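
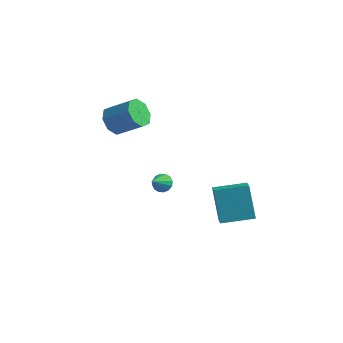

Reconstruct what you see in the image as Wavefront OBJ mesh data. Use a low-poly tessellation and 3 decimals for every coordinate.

v 2.037 0.995 -1.639
v 2.639 -0.063 -0.889
v 3.614 2.049 -1.417
v 4.216 0.991 -0.667
v 2.844 0.169 -3.453
v 3.446 -0.889 -2.703
v 4.421 1.223 -3.231
v 5.023 0.165 -2.481
v 0.474 -1.823 0.22
v 1.003 -1.671 0.459
v 0.386 -2.837 1.06
v 0.792 -1.515 0.625
v 0.496 -1.441 0.682
v 0.194 -1.47 0.615
v -0.033 -1.594 0.443
v -0.124 -1.778 0.21
v -0.054 -1.975 -0.02
v 0.157 -2.131 -0.185
v 0.453 -2.205 -0.243
v 0.755 -2.176 -0.176
v 0.982 -2.053 -0.004
v 1.073 -1.868 0.229
v -3.367 -0.061 2.74
v -2.829 0.039 1.951
v -1.375 0.261 2.972
v -1.913 0.161 3.76
v -3.096 0.68 2.193
v -1.642 0.901 3.213
v -3.522 0.887 2.755
v -2.068 1.108 3.775
v -3.857 0.538 3.308
v -2.403 0.76 4.328
v -3.905 -0.161 3.528
v -2.451 0.061 4.549
v -3.638 -0.801 3.287
v -2.184 -0.58 4.307
v -3.212 -1.008 2.725
v -1.758 -0.787 3.745
v -2.877 -0.66 2.172
v -1.423 -0.438 3.192
f 2 4 1
f 5 2 1
f 1 4 3
f 3 5 1
f 2 8 4
f 6 2 5
f 6 8 2
f 4 8 3
f 7 5 3
f 3 8 7
f 7 6 5
f 8 6 7
f 10 9 12
f 10 12 11
f 12 9 13
f 12 13 11
f 13 9 14
f 13 14 11
f 14 9 15
f 14 15 11
f 15 9 16
f 15 16 11
f 16 9 17
f 16 17 11
f 17 9 18
f 17 18 11
f 18 9 19
f 18 19 11
f 19 9 20
f 19 20 11
f 20 9 21
f 20 21 11
f 21 9 22
f 21 22 11
f 22 9 10
f 22 10 11
f 24 23 27
f 24 27 25
f 25 27 28
f 25 28 26
f 27 23 29
f 27 29 28
f 28 29 30
f 28 30 26
f 29 23 31
f 29 31 30
f 30 31 32
f 30 32 26
f 31 23 33
f 31 33 32
f 32 33 34
f 32 34 26
f 33 23 35
f 33 35 34
f 34 35 36
f 34 36 26
f 35 23 37
f 35 37 36
f 36 37 38
f 36 38 26
f 37 23 39
f 37 39 38
f 38 39 40
f 38 40 26
f 39 23 24
f 39 24 40
f 40 24 25
f 40 25 26



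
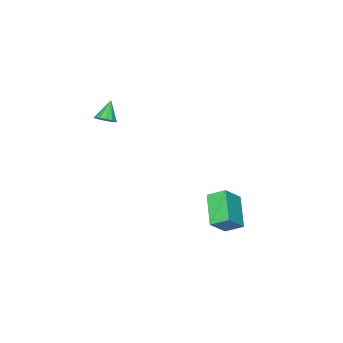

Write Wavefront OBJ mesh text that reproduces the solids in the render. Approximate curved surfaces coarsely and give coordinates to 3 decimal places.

v -0.524 2.473 -4.38
v -1.021 3.31 -3.806
v 0.664 3.764 -5.232
v 0.167 4.601 -4.658
v 0.453 2.299 -3.282
v -0.044 3.136 -2.708
v 1.641 3.59 -4.134
v 1.144 4.427 -3.56
v 3.68 -1.713 2.442
v 4.124 -1.988 2.737
v 2.88 -2.087 3.298
v 4.109 -1.673 2.86
v 3.957 -1.371 2.85
v 3.717 -1.178 2.711
v 3.466 -1.154 2.486
v 3.282 -1.308 2.248
v 3.225 -1.59 2.071
v 3.312 -1.911 2.011
v 3.516 -2.17 2.089
v 3.772 -2.283 2.279
v 3.999 -2.215 2.52
f 2 4 1
f 5 2 1
f 1 4 3
f 3 5 1
f 2 8 4
f 6 2 5
f 6 8 2
f 4 8 3
f 7 5 3
f 3 8 7
f 7 6 5
f 8 6 7
f 10 9 12
f 10 12 11
f 12 9 13
f 12 13 11
f 13 9 14
f 13 14 11
f 14 9 15
f 14 15 11
f 15 9 16
f 15 16 11
f 16 9 17
f 16 17 11
f 17 9 18
f 17 18 11
f 18 9 19
f 18 19 11
f 19 9 20
f 19 20 11
f 20 9 21
f 20 21 11
f 21 9 10
f 21 10 11



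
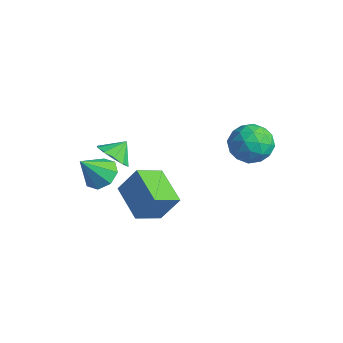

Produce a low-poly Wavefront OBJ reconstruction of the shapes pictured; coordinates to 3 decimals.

v 1.906 3.131 1.157
v 2.648 3.702 0.392
v 2.272 1.438 0.248
v 3.014 2.009 -0.517
v 3.323 1.883 0.645
v 3.098 2.93 1.207
v 1.822 2.21 -0.567
v 1.597 3.257 -0.005
v 2.597 3.133 -0.673
v 3.524 2.931 0.076
v 1.396 2.209 0.564
v 2.323 2.007 1.313
v 2.245 3.565 0.855
v 2.675 1.575 -0.215
v 2.857 1.501 0.468
v 3.293 1.837 0.019
v 2.509 3.111 1.334
v 2.945 3.447 0.884
v 3.342 2.378 1.032
v 1.975 1.693 -0.244
v 2.411 2.029 -0.694
v 1.627 3.303 0.621
v 2.063 3.639 0.172
v 1.578 2.762 -0.392
v 2.651 3.566 -0.221
v 2.866 2.571 -0.756
v 2.166 2.69 -0.785
v 2.033 3.305 -0.455
v 3.196 3.448 0.219
v 3.411 2.452 -0.316
v 3.593 2.379 0.367
v 3.46 2.994 0.698
v 3.166 3.113 -0.408
v 1.509 2.688 0.956
v 1.724 1.692 0.421
v 1.46 2.146 -0.058
v 1.327 2.761 0.273
v 2.054 2.569 1.396
v 2.269 1.574 0.861
v 2.887 1.835 1.095
v 2.754 2.45 1.425
v 1.754 2.027 1.048
v -1.854 -3.172 -2.16
v -1.108 -2.684 -1.753
v -1.906 -4.308 -0.7
v -1.776 -2.403 -1.558
v -2.489 -2.572 -1.716
v -2.83 -3.094 -2.134
v -2.6 -3.661 -2.567
v -1.932 -3.942 -2.761
v -1.219 -3.772 -2.604
v -0.877 -3.251 -2.186
v 0.098 -3.727 0.745
v 0.928 -3.401 0.389
v 0.082 -2.913 1.455
v 0.485 -3.146 0.087
v -0.105 -3.113 0.036
v -0.618 -3.315 0.256
v -0.857 -3.674 0.663
v -0.732 -4.054 1.101
v -0.289 -4.308 1.404
v 0.301 -4.341 1.455
v 0.814 -4.139 1.235
v 1.053 -3.78 0.828
v 0.898 -1.572 -4.382
v 0.896 -3.041 -3.652
v -1.117 -1.236 -3.712
v -1.119 -2.705 -2.981
v 1.499 -0.855 -2.939
v 1.497 -2.324 -2.208
v -0.516 -0.519 -2.268
v -0.518 -1.988 -1.538
f 1 38 17
f 38 12 41
f 17 41 6
f 38 41 17
f 1 17 13
f 17 6 18
f 13 18 2
f 17 18 13
f 1 13 22
f 13 2 23
f 22 23 8
f 13 23 22
f 1 22 34
f 22 8 37
f 34 37 11
f 22 37 34
f 1 34 38
f 34 11 42
f 38 42 12
f 34 42 38
f 2 18 29
f 18 6 32
f 29 32 10
f 18 32 29
f 6 41 19
f 41 12 40
f 19 40 5
f 41 40 19
f 12 42 39
f 42 11 35
f 39 35 3
f 42 35 39
f 11 37 36
f 37 8 24
f 36 24 7
f 37 24 36
f 8 23 28
f 23 2 25
f 28 25 9
f 23 25 28
f 4 30 16
f 30 10 31
f 16 31 5
f 30 31 16
f 4 16 14
f 16 5 15
f 14 15 3
f 16 15 14
f 4 14 21
f 14 3 20
f 21 20 7
f 14 20 21
f 4 21 26
f 21 7 27
f 26 27 9
f 21 27 26
f 4 26 30
f 26 9 33
f 30 33 10
f 26 33 30
f 5 31 19
f 31 10 32
f 19 32 6
f 31 32 19
f 3 15 39
f 15 5 40
f 39 40 12
f 15 40 39
f 7 20 36
f 20 3 35
f 36 35 11
f 20 35 36
f 9 27 28
f 27 7 24
f 28 24 8
f 27 24 28
f 10 33 29
f 33 9 25
f 29 25 2
f 33 25 29
f 44 43 46
f 44 46 45
f 46 43 47
f 46 47 45
f 47 43 48
f 47 48 45
f 48 43 49
f 48 49 45
f 49 43 50
f 49 50 45
f 50 43 51
f 50 51 45
f 51 43 52
f 51 52 45
f 52 43 44
f 52 44 45
f 54 53 56
f 54 56 55
f 56 53 57
f 56 57 55
f 57 53 58
f 57 58 55
f 58 53 59
f 58 59 55
f 59 53 60
f 59 60 55
f 60 53 61
f 60 61 55
f 61 53 62
f 61 62 55
f 62 53 63
f 62 63 55
f 63 53 64
f 63 64 55
f 64 53 54
f 64 54 55
f 66 68 65
f 69 66 65
f 65 68 67
f 67 69 65
f 66 72 68
f 70 66 69
f 70 72 66
f 68 72 67
f 71 69 67
f 67 72 71
f 71 70 69
f 72 70 71



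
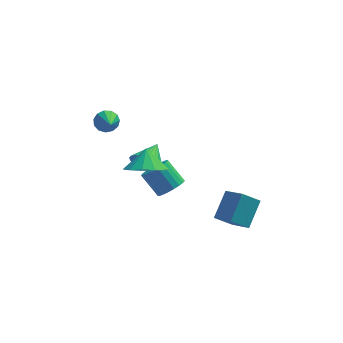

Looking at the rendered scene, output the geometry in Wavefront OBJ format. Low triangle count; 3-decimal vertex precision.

v -0.889 -3.861 0.39
v 0.025 -4.337 0.746
v -0.871 -3.139 1.31
v 0.201 -3.876 0.381
v 0.031 -3.41 0.018
v -0.431 -3.088 -0.226
v -1.038 -3.011 -0.275
v -1.598 -3.204 -0.113
v -1.933 -3.606 0.209
v -1.936 -4.089 0.589
v -1.607 -4.5 0.905
v -1.05 -4.708 1.058
v -0.441 -4.647 0.999
v 3.117 -3.864 -3.567
v 3.691 -2.703 -2.545
v 2.345 -2.909 -4.219
v 2.919 -1.748 -3.197
v 4.001 -3.652 -4.303
v 4.575 -2.491 -3.281
v 3.229 -2.697 -4.955
v 3.803 -1.536 -3.933
v -0.974 1.131 -3.65
v -0.584 0.649 -2.97
v -0.426 2.309 -3.13
v -0.326 0.64 -3.22
v -0.167 0.705 -3.535
v -0.13 0.835 -3.867
v -0.222 1.01 -4.167
v -0.429 1.203 -4.388
v -0.718 1.385 -4.496
v -1.046 1.529 -4.476
v -1.364 1.612 -4.33
v -1.622 1.622 -4.081
v -1.781 1.557 -3.766
v -1.817 1.427 -3.433
v -1.725 1.252 -3.134
v -1.519 1.058 -2.913
v -1.229 0.876 -2.804
v -0.901 0.732 -2.824
v -2.902 1.325 -0.486
v -2.672 1.68 0.021
v -2.658 0.155 0.226
v -3.037 1.64 0.078
v -3.359 1.499 -0.043
v -3.536 1.303 -0.305
v -3.512 1.114 -0.624
v -3.293 0.991 -0.899
v -2.951 0.975 -1.043
v -2.593 1.07 -1.01
v -2.333 1.245 -0.811
v -2.253 1.446 -0.508
v -2.38 1.608 -0.198
v 0.296 -3.207 -1.63
v 0.9 -2.78 -1.418
v 0.109 -2.145 -0.439
v -0.496 -2.573 -0.65
v 0.766 -2.598 -1.645
v -0.026 -1.963 -0.666
v 0.55 -2.521 -1.869
v -0.241 -1.886 -0.89
v 0.291 -2.563 -2.051
v -0.501 -1.929 -1.072
v 0.032 -2.717 -2.161
v -0.76 -2.082 -1.182
v -0.181 -2.955 -2.179
v -0.973 -2.32 -1.2
v -0.312 -3.237 -2.102
v -1.103 -2.602 -1.123
v -0.337 -3.514 -1.943
v -1.129 -2.879 -0.964
v -0.253 -3.738 -1.73
v -1.045 -3.103 -0.751
v -0.074 -3.87 -1.499
v -0.866 -3.235 -0.52
v 0.169 -3.887 -1.292
v -0.623 -3.253 -0.313
v 0.433 -3.787 -1.142
v -0.358 -3.153 -0.163
v 0.675 -3.587 -1.077
v -0.117 -2.952 -0.098
v 0.85 -3.321 -1.107
v 0.059 -2.686 -0.128
v 0.93 -3.035 -1.228
v 0.138 -2.401 -0.249
f 2 1 4
f 2 4 3
f 4 1 5
f 4 5 3
f 5 1 6
f 5 6 3
f 6 1 7
f 6 7 3
f 7 1 8
f 7 8 3
f 8 1 9
f 8 9 3
f 9 1 10
f 9 10 3
f 10 1 11
f 10 11 3
f 11 1 12
f 11 12 3
f 12 1 13
f 12 13 3
f 13 1 2
f 13 2 3
f 15 17 14
f 18 15 14
f 14 17 16
f 16 18 14
f 15 21 17
f 19 15 18
f 19 21 15
f 17 21 16
f 20 18 16
f 16 21 20
f 20 19 18
f 21 19 20
f 23 22 25
f 23 25 24
f 25 22 26
f 25 26 24
f 26 22 27
f 26 27 24
f 27 22 28
f 27 28 24
f 28 22 29
f 28 29 24
f 29 22 30
f 29 30 24
f 30 22 31
f 30 31 24
f 31 22 32
f 31 32 24
f 32 22 33
f 32 33 24
f 33 22 34
f 33 34 24
f 34 22 35
f 34 35 24
f 35 22 36
f 35 36 24
f 36 22 37
f 36 37 24
f 37 22 38
f 37 38 24
f 38 22 39
f 38 39 24
f 39 22 23
f 39 23 24
f 41 40 43
f 41 43 42
f 43 40 44
f 43 44 42
f 44 40 45
f 44 45 42
f 45 40 46
f 45 46 42
f 46 40 47
f 46 47 42
f 47 40 48
f 47 48 42
f 48 40 49
f 48 49 42
f 49 40 50
f 49 50 42
f 50 40 51
f 50 51 42
f 51 40 52
f 51 52 42
f 52 40 41
f 52 41 42
f 54 53 57
f 54 57 55
f 55 57 58
f 55 58 56
f 57 53 59
f 57 59 58
f 58 59 60
f 58 60 56
f 59 53 61
f 59 61 60
f 60 61 62
f 60 62 56
f 61 53 63
f 61 63 62
f 62 63 64
f 62 64 56
f 63 53 65
f 63 65 64
f 64 65 66
f 64 66 56
f 65 53 67
f 65 67 66
f 66 67 68
f 66 68 56
f 67 53 69
f 67 69 68
f 68 69 70
f 68 70 56
f 69 53 71
f 69 71 70
f 70 71 72
f 70 72 56
f 71 53 73
f 71 73 72
f 72 73 74
f 72 74 56
f 73 53 75
f 73 75 74
f 74 75 76
f 74 76 56
f 75 53 77
f 75 77 76
f 76 77 78
f 76 78 56
f 77 53 79
f 77 79 78
f 78 79 80
f 78 80 56
f 79 53 81
f 79 81 80
f 80 81 82
f 80 82 56
f 81 53 83
f 81 83 82
f 82 83 84
f 82 84 56
f 83 53 54
f 83 54 84
f 84 54 55
f 84 55 56



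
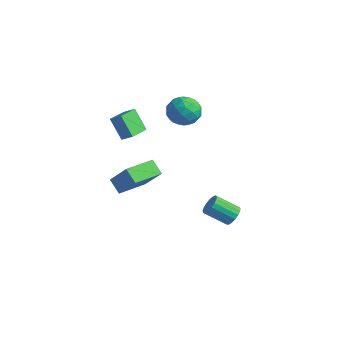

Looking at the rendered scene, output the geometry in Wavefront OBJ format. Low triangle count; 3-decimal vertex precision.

v -2.244 3.035 3.532
v -1.384 3.083 2.91
v -2.036 1.337 3.69
v -1.176 1.385 3.068
v -1.152 1.81 4.041
v -1.28 2.86 3.943
v -2.14 1.56 2.657
v -2.268 2.61 2.559
v -1.32 2.171 2.369
v -0.71 2.326 3.224
v -2.71 2.094 3.376
v -2.1 2.249 4.231
v -1.832 3.208 3.207
v -1.588 1.212 3.393
v -1.573 1.462 3.965
v -1.068 1.49 3.599
v -1.771 3.077 3.814
v -1.266 3.105 3.448
v -1.129 2.357 4.113
v -2.154 1.315 3.152
v -1.649 1.343 2.786
v -2.352 2.93 3.001
v -1.847 2.958 2.635
v -2.291 2.063 2.487
v -1.289 2.7 2.523
v -1.167 1.702 2.617
v -1.733 1.805 2.375
v -1.809 2.422 2.317
v -0.931 2.791 3.026
v -0.808 1.793 3.119
v -0.794 2.043 3.691
v -0.869 2.66 3.633
v -0.893 2.255 2.708
v -2.612 2.627 3.481
v -2.489 1.629 3.574
v -2.551 1.76 2.967
v -2.626 2.377 2.909
v -2.253 2.718 3.983
v -2.131 1.72 4.077
v -1.611 1.998 4.283
v -1.687 2.615 4.225
v -2.527 2.165 3.892
v -2.877 -1.555 -2.387
v -3.695 -1.503 -1.698
v -2.863 0.351 -2.514
v -3.68 0.403 -1.825
v -1.58 -1.463 -0.855
v -2.397 -1.411 -0.166
v -1.565 0.443 -0.982
v -2.383 0.495 -0.293
v 1.294 3.223 -4.367
v 1.81 3.088 -3.929
v 0.823 2.201 -3.036
v 0.306 2.337 -3.473
v 1.674 3.363 -3.808
v 0.686 2.476 -2.915
v 1.45 3.606 -3.814
v 0.462 2.719 -2.921
v 1.191 3.761 -3.947
v 0.203 2.874 -3.054
v 0.955 3.793 -4.176
v -0.033 2.906 -3.283
v 0.797 3.695 -4.449
v -0.191 2.808 -3.555
v 0.753 3.488 -4.702
v -0.235 2.601 -3.809
v 0.832 3.221 -4.879
v -0.156 2.334 -3.986
v 1.018 2.954 -4.939
v 0.03 2.068 -4.046
v 1.267 2.749 -4.867
v 0.279 1.863 -3.974
v 1.522 2.653 -4.681
v 0.534 1.766 -3.788
v 1.725 2.687 -4.423
v 0.737 1.8 -3.529
v 1.829 2.844 -4.151
v 0.841 1.957 -3.258
v -3.087 -1.925 3.799
v -2.458 -1.683 4.247
v -3.454 -0.619 3.609
v -2.824 -0.377 4.057
v -2.216 -1.863 2.543
v -1.586 -1.621 2.991
v -2.582 -0.557 2.353
v -1.953 -0.315 2.801
f 1 38 17
f 38 12 41
f 17 41 6
f 38 41 17
f 1 17 13
f 17 6 18
f 13 18 2
f 17 18 13
f 1 13 22
f 13 2 23
f 22 23 8
f 13 23 22
f 1 22 34
f 22 8 37
f 34 37 11
f 22 37 34
f 1 34 38
f 34 11 42
f 38 42 12
f 34 42 38
f 2 18 29
f 18 6 32
f 29 32 10
f 18 32 29
f 6 41 19
f 41 12 40
f 19 40 5
f 41 40 19
f 12 42 39
f 42 11 35
f 39 35 3
f 42 35 39
f 11 37 36
f 37 8 24
f 36 24 7
f 37 24 36
f 8 23 28
f 23 2 25
f 28 25 9
f 23 25 28
f 4 30 16
f 30 10 31
f 16 31 5
f 30 31 16
f 4 16 14
f 16 5 15
f 14 15 3
f 16 15 14
f 4 14 21
f 14 3 20
f 21 20 7
f 14 20 21
f 4 21 26
f 21 7 27
f 26 27 9
f 21 27 26
f 4 26 30
f 26 9 33
f 30 33 10
f 26 33 30
f 5 31 19
f 31 10 32
f 19 32 6
f 31 32 19
f 3 15 39
f 15 5 40
f 39 40 12
f 15 40 39
f 7 20 36
f 20 3 35
f 36 35 11
f 20 35 36
f 9 27 28
f 27 7 24
f 28 24 8
f 27 24 28
f 10 33 29
f 33 9 25
f 29 25 2
f 33 25 29
f 44 46 43
f 47 44 43
f 43 46 45
f 45 47 43
f 44 50 46
f 48 44 47
f 48 50 44
f 46 50 45
f 49 47 45
f 45 50 49
f 49 48 47
f 50 48 49
f 52 51 55
f 52 55 53
f 53 55 56
f 53 56 54
f 55 51 57
f 55 57 56
f 56 57 58
f 56 58 54
f 57 51 59
f 57 59 58
f 58 59 60
f 58 60 54
f 59 51 61
f 59 61 60
f 60 61 62
f 60 62 54
f 61 51 63
f 61 63 62
f 62 63 64
f 62 64 54
f 63 51 65
f 63 65 64
f 64 65 66
f 64 66 54
f 65 51 67
f 65 67 66
f 66 67 68
f 66 68 54
f 67 51 69
f 67 69 68
f 68 69 70
f 68 70 54
f 69 51 71
f 69 71 70
f 70 71 72
f 70 72 54
f 71 51 73
f 71 73 72
f 72 73 74
f 72 74 54
f 73 51 75
f 73 75 74
f 74 75 76
f 74 76 54
f 75 51 77
f 75 77 76
f 76 77 78
f 76 78 54
f 77 51 52
f 77 52 78
f 78 52 53
f 78 53 54
f 80 82 79
f 83 80 79
f 79 82 81
f 81 83 79
f 80 86 82
f 84 80 83
f 84 86 80
f 82 86 81
f 85 83 81
f 81 86 85
f 85 84 83
f 86 84 85



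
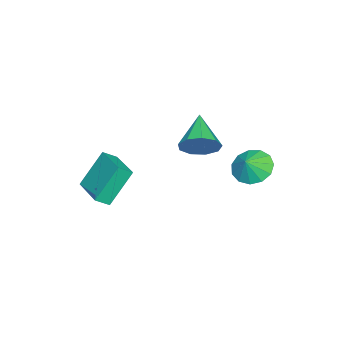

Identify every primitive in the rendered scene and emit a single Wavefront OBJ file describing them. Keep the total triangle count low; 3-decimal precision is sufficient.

v 1.896 -3.407 -0.928
v 0.932 -2.669 0.882
v 3.456 -1.885 -0.718
v 2.492 -1.146 1.092
v 2.348 -3.934 -0.472
v 1.384 -3.195 1.338
v 3.908 -2.411 -0.262
v 2.944 -1.673 1.548
v -1.985 0.313 0.679
v -1.328 -0.084 1.423
v -3.695 -0.413 1.801
v -1.51 0.605 1.592
v -1.914 1.157 1.332
v -2.352 1.314 0.767
v -2.618 1.003 0.161
v -2.588 0.369 -0.203
v -2.276 -0.292 -0.155
v -1.828 -0.669 0.284
v -1.453 -0.587 0.907
v -2.374 2.837 -0.352
v -1.74 3.571 -0.826
v -1.686 2.723 0.392
v -2.101 3.878 -0.445
v -2.549 3.854 -0.033
v -2.941 3.508 0.277
v -3.154 2.948 0.387
v -3.119 2.354 0.263
v -2.847 1.912 -0.056
v -2.426 1.765 -0.469
v -1.988 1.958 -0.845
v -1.673 2.43 -1.065
v -1.58 3.031 -1.058
f 2 4 1
f 5 2 1
f 1 4 3
f 3 5 1
f 2 8 4
f 6 2 5
f 6 8 2
f 4 8 3
f 7 5 3
f 3 8 7
f 7 6 5
f 8 6 7
f 10 9 12
f 10 12 11
f 12 9 13
f 12 13 11
f 13 9 14
f 13 14 11
f 14 9 15
f 14 15 11
f 15 9 16
f 15 16 11
f 16 9 17
f 16 17 11
f 17 9 18
f 17 18 11
f 18 9 19
f 18 19 11
f 19 9 10
f 19 10 11
f 21 20 23
f 21 23 22
f 23 20 24
f 23 24 22
f 24 20 25
f 24 25 22
f 25 20 26
f 25 26 22
f 26 20 27
f 26 27 22
f 27 20 28
f 27 28 22
f 28 20 29
f 28 29 22
f 29 20 30
f 29 30 22
f 30 20 31
f 30 31 22
f 31 20 32
f 31 32 22
f 32 20 21
f 32 21 22



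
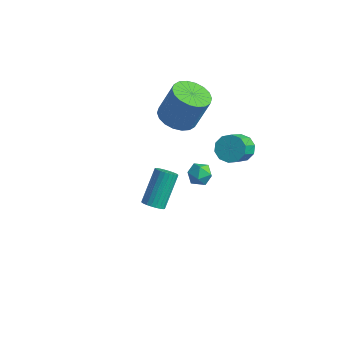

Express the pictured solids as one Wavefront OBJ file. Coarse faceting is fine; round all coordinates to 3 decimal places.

v 1.198 -3.636 1.82
v 1.605 -3.307 1.594
v 1.368 -2.036 3.013
v 0.962 -2.364 3.24
v 1.424 -3.227 1.492
v 1.187 -1.956 2.912
v 1.208 -3.21 1.441
v 0.971 -1.939 2.86
v 0.991 -3.258 1.447
v 0.754 -1.987 2.867
v 0.805 -3.363 1.511
v 0.568 -2.092 2.93
v 0.68 -3.51 1.621
v 0.443 -2.238 3.04
v 0.633 -3.675 1.762
v 0.396 -2.404 3.181
v 0.672 -3.835 1.911
v 0.435 -2.564 3.331
v 0.792 -3.964 2.047
v 0.555 -2.693 3.466
v 0.973 -4.044 2.148
v 0.736 -2.773 3.568
v 1.189 -4.061 2.2
v 0.952 -2.79 3.619
v 1.406 -4.013 2.193
v 1.169 -2.742 3.613
v 1.592 -3.908 2.13
v 1.355 -2.637 3.549
v 1.717 -3.762 2.02
v 1.48 -2.49 3.439
v 1.764 -3.596 1.879
v 1.527 -2.325 3.298
v 1.725 -3.436 1.729
v 1.488 -2.165 3.149
v -0.124 2.451 -1.76
v 0.116 2.083 -1.195
v -1.116 1.857 -1.725
v -0.876 1.489 -1.16
v -1.032 2.184 -1.095
v -0.419 2.551 -1.116
v -0.581 1.389 -1.804
v 0.032 1.756 -1.825
v -0.167 1.427 -1.222
v -0.445 1.918 -0.784
v -0.555 2.022 -2.136
v -0.833 2.513 -1.698
v 1.552 2.422 1.651
v 2.154 2.83 1.932
v 2.45 1.667 2.99
v 1.848 1.258 2.709
v 1.761 2.956 2.18
v 2.057 1.793 3.238
v 1.287 2.877 2.226
v 1.583 1.714 3.284
v 0.915 2.625 2.052
v 1.211 1.462 3.111
v 0.786 2.295 1.726
v 1.082 1.132 2.784
v 0.95 2.013 1.37
v 1.246 0.85 2.428
v 1.343 1.887 1.122
v 1.639 0.724 2.18
v 1.817 1.966 1.076
v 2.113 0.803 2.134
v 2.189 2.218 1.249
v 2.485 1.055 2.308
v 2.318 2.548 1.576
v 2.614 1.385 2.634
v -2.314 2.426 1.683
v -1.327 2.197 1.451
v -0.778 2.705 3.285
v -1.766 2.934 3.517
v -1.358 2.644 1.337
v -0.81 3.152 3.17
v -1.579 3.048 1.291
v -1.031 3.556 3.124
v -1.946 3.329 1.323
v -1.397 3.837 3.156
v -2.385 3.431 1.426
v -1.837 3.939 3.259
v -2.811 3.334 1.58
v -2.262 3.842 3.414
v -3.138 3.057 1.755
v -2.589 3.565 3.588
v -3.302 2.655 1.915
v -2.753 3.163 3.749
v -3.27 2.208 2.03
v -2.722 2.716 3.863
v -3.049 1.804 2.076
v -2.501 2.312 3.909
v -2.683 1.523 2.044
v -2.134 2.031 3.877
v -2.243 1.421 1.941
v -1.695 1.929 3.774
v -1.818 1.518 1.786
v -1.269 2.026 3.62
v -1.491 1.795 1.612
v -0.942 2.303 3.445
f 2 1 5
f 2 5 3
f 3 5 6
f 3 6 4
f 5 1 7
f 5 7 6
f 6 7 8
f 6 8 4
f 7 1 9
f 7 9 8
f 8 9 10
f 8 10 4
f 9 1 11
f 9 11 10
f 10 11 12
f 10 12 4
f 11 1 13
f 11 13 12
f 12 13 14
f 12 14 4
f 13 1 15
f 13 15 14
f 14 15 16
f 14 16 4
f 15 1 17
f 15 17 16
f 16 17 18
f 16 18 4
f 17 1 19
f 17 19 18
f 18 19 20
f 18 20 4
f 19 1 21
f 19 21 20
f 20 21 22
f 20 22 4
f 21 1 23
f 21 23 22
f 22 23 24
f 22 24 4
f 23 1 25
f 23 25 24
f 24 25 26
f 24 26 4
f 25 1 27
f 25 27 26
f 26 27 28
f 26 28 4
f 27 1 29
f 27 29 28
f 28 29 30
f 28 30 4
f 29 1 31
f 29 31 30
f 30 31 32
f 30 32 4
f 31 1 33
f 31 33 32
f 32 33 34
f 32 34 4
f 33 1 2
f 33 2 34
f 34 2 3
f 34 3 4
f 35 46 40
f 35 40 36
f 35 36 42
f 35 42 45
f 35 45 46
f 36 40 44
f 40 46 39
f 46 45 37
f 45 42 41
f 42 36 43
f 38 44 39
f 38 39 37
f 38 37 41
f 38 41 43
f 38 43 44
f 39 44 40
f 37 39 46
f 41 37 45
f 43 41 42
f 44 43 36
f 48 47 51
f 48 51 49
f 49 51 52
f 49 52 50
f 51 47 53
f 51 53 52
f 52 53 54
f 52 54 50
f 53 47 55
f 53 55 54
f 54 55 56
f 54 56 50
f 55 47 57
f 55 57 56
f 56 57 58
f 56 58 50
f 57 47 59
f 57 59 58
f 58 59 60
f 58 60 50
f 59 47 61
f 59 61 60
f 60 61 62
f 60 62 50
f 61 47 63
f 61 63 62
f 62 63 64
f 62 64 50
f 63 47 65
f 63 65 64
f 64 65 66
f 64 66 50
f 65 47 67
f 65 67 66
f 66 67 68
f 66 68 50
f 67 47 48
f 67 48 68
f 68 48 49
f 68 49 50
f 70 69 73
f 70 73 71
f 71 73 74
f 71 74 72
f 73 69 75
f 73 75 74
f 74 75 76
f 74 76 72
f 75 69 77
f 75 77 76
f 76 77 78
f 76 78 72
f 77 69 79
f 77 79 78
f 78 79 80
f 78 80 72
f 79 69 81
f 79 81 80
f 80 81 82
f 80 82 72
f 81 69 83
f 81 83 82
f 82 83 84
f 82 84 72
f 83 69 85
f 83 85 84
f 84 85 86
f 84 86 72
f 85 69 87
f 85 87 86
f 86 87 88
f 86 88 72
f 87 69 89
f 87 89 88
f 88 89 90
f 88 90 72
f 89 69 91
f 89 91 90
f 90 91 92
f 90 92 72
f 91 69 93
f 91 93 92
f 92 93 94
f 92 94 72
f 93 69 95
f 93 95 94
f 94 95 96
f 94 96 72
f 95 69 97
f 95 97 96
f 96 97 98
f 96 98 72
f 97 69 70
f 97 70 98
f 98 70 71
f 98 71 72



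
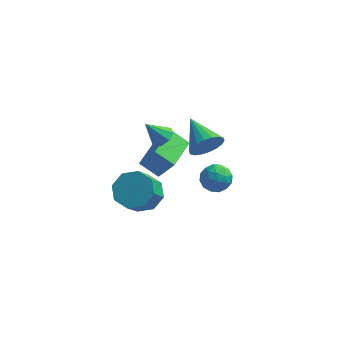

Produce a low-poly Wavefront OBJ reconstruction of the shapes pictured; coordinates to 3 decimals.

v -4.084 1.379 -1.715
v -3.226 1.264 -0.442
v -3.802 3.44 -1.719
v -2.944 3.325 -0.445
v -3.036 1.235 -2.435
v -2.178 1.12 -1.161
v -2.754 3.296 -2.438
v -1.896 3.181 -1.165
v 0.108 1.643 -1.109
v 0.723 1.507 -1.728
v -0.803 0.813 -1.832
v -0.188 0.677 -2.451
v -0.086 0.332 -1.644
v 0.477 0.846 -1.197
v -0.557 1.474 -2.363
v 0.006 1.988 -1.916
v 0.313 1.403 -2.503
v 0.603 0.697 -2.058
v -0.683 1.623 -1.502
v -0.393 0.917 -1.057
v 0.495 1.648 -1.355
v -0.575 0.672 -2.205
v -0.516 0.47 -1.731
v -0.154 0.389 -2.094
v 0.35 1.259 -1.043
v 0.712 1.179 -1.407
v 0.236 0.489 -1.357
v -0.792 1.141 -2.153
v -0.43 1.061 -2.517
v 0.074 1.931 -1.466
v 0.436 1.85 -1.829
v -0.316 1.831 -2.203
v 0.616 1.507 -2.174
v 0.08 1.018 -2.599
v -0.136 1.487 -2.548
v 0.195 1.789 -2.285
v 0.787 1.092 -1.913
v 0.251 0.604 -2.338
v 0.311 0.401 -1.863
v 0.642 0.703 -1.601
v 0.545 1.03 -2.368
v -0.331 1.716 -1.222
v -0.867 1.228 -1.647
v -0.722 1.617 -1.959
v -0.391 1.919 -1.697
v -0.16 1.302 -0.961
v -0.696 0.813 -1.386
v -0.275 0.531 -1.275
v 0.056 0.833 -1.012
v -0.625 1.29 -1.192
v -0.6 1.472 0.431
v -0.015 1.601 1.193
v -1.8 2.908 1.109
v 0.147 1.874 0.9
v 0.16 2.068 0.515
v 0.023 2.143 0.112
v -0.237 2.086 -0.227
v -0.57 1.907 -0.436
v -0.909 1.642 -0.473
v -1.186 1.343 -0.331
v -1.348 1.07 -0.039
v -1.361 0.876 0.347
v -1.224 0.801 0.749
v -0.963 0.858 1.088
v -0.631 1.037 1.297
v -0.292 1.302 1.335
v -2.382 -0.471 2.503
v -2.074 0.034 2.839
v -3.178 -0.689 3.557
v -2.484 0.199 2.564
v -2.834 -0.029 2.253
v -2.918 -0.515 2.088
v -2.689 -0.975 2.166
v -2.279 -1.14 2.441
v -1.929 -0.913 2.753
v -1.845 -0.426 2.917
v -2.75 -2.814 0.179
v -2.041 -3.468 -0.284
v -2.221 -4.6 1.037
v -2.93 -3.946 1.501
v -1.687 -2.931 0.223
v -1.867 -4.064 1.545
v -1.956 -2.326 0.705
v -2.136 -3.458 2.027
v -2.69 -2.007 0.879
v -2.87 -3.139 2.201
v -3.459 -2.16 0.643
v -3.639 -3.292 1.964
v -3.813 -2.696 0.135
v -3.993 -3.829 1.457
v -3.544 -3.302 -0.347
v -3.724 -4.434 0.975
v -2.81 -3.621 -0.521
v -2.99 -4.753 0.801
f 2 4 1
f 5 2 1
f 1 4 3
f 3 5 1
f 2 8 4
f 6 2 5
f 6 8 2
f 4 8 3
f 7 5 3
f 3 8 7
f 7 6 5
f 8 6 7
f 9 46 25
f 46 20 49
f 25 49 14
f 46 49 25
f 9 25 21
f 25 14 26
f 21 26 10
f 25 26 21
f 9 21 30
f 21 10 31
f 30 31 16
f 21 31 30
f 9 30 42
f 30 16 45
f 42 45 19
f 30 45 42
f 9 42 46
f 42 19 50
f 46 50 20
f 42 50 46
f 10 26 37
f 26 14 40
f 37 40 18
f 26 40 37
f 14 49 27
f 49 20 48
f 27 48 13
f 49 48 27
f 20 50 47
f 50 19 43
f 47 43 11
f 50 43 47
f 19 45 44
f 45 16 32
f 44 32 15
f 45 32 44
f 16 31 36
f 31 10 33
f 36 33 17
f 31 33 36
f 12 38 24
f 38 18 39
f 24 39 13
f 38 39 24
f 12 24 22
f 24 13 23
f 22 23 11
f 24 23 22
f 12 22 29
f 22 11 28
f 29 28 15
f 22 28 29
f 12 29 34
f 29 15 35
f 34 35 17
f 29 35 34
f 12 34 38
f 34 17 41
f 38 41 18
f 34 41 38
f 13 39 27
f 39 18 40
f 27 40 14
f 39 40 27
f 11 23 47
f 23 13 48
f 47 48 20
f 23 48 47
f 15 28 44
f 28 11 43
f 44 43 19
f 28 43 44
f 17 35 36
f 35 15 32
f 36 32 16
f 35 32 36
f 18 41 37
f 41 17 33
f 37 33 10
f 41 33 37
f 52 51 54
f 52 54 53
f 54 51 55
f 54 55 53
f 55 51 56
f 55 56 53
f 56 51 57
f 56 57 53
f 57 51 58
f 57 58 53
f 58 51 59
f 58 59 53
f 59 51 60
f 59 60 53
f 60 51 61
f 60 61 53
f 61 51 62
f 61 62 53
f 62 51 63
f 62 63 53
f 63 51 64
f 63 64 53
f 64 51 65
f 64 65 53
f 65 51 66
f 65 66 53
f 66 51 52
f 66 52 53
f 68 67 70
f 68 70 69
f 70 67 71
f 70 71 69
f 71 67 72
f 71 72 69
f 72 67 73
f 72 73 69
f 73 67 74
f 73 74 69
f 74 67 75
f 74 75 69
f 75 67 76
f 75 76 69
f 76 67 68
f 76 68 69
f 78 77 81
f 78 81 79
f 79 81 82
f 79 82 80
f 81 77 83
f 81 83 82
f 82 83 84
f 82 84 80
f 83 77 85
f 83 85 84
f 84 85 86
f 84 86 80
f 85 77 87
f 85 87 86
f 86 87 88
f 86 88 80
f 87 77 89
f 87 89 88
f 88 89 90
f 88 90 80
f 89 77 91
f 89 91 90
f 90 91 92
f 90 92 80
f 91 77 93
f 91 93 92
f 92 93 94
f 92 94 80
f 93 77 78
f 93 78 94
f 94 78 79
f 94 79 80



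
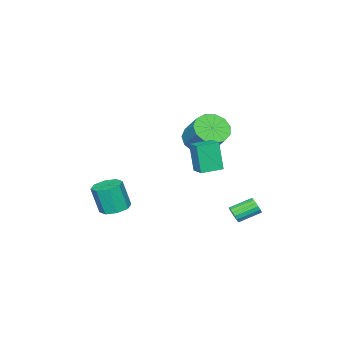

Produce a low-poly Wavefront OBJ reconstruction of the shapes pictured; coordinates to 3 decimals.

v 2.911 3.577 2.478
v 2.751 3.166 4.119
v 3.336 4.369 2.718
v 3.177 3.957 4.359
v 3.963 3.023 2.441
v 3.804 2.611 4.082
v 4.389 3.814 2.681
v 4.229 3.403 4.322
v 0.401 2.814 -2.297
v 0.73 2.998 -1.924
v -0.273 3.709 -1.39
v -0.601 3.526 -1.763
v 0.75 3.167 -2.111
v -0.252 3.879 -1.578
v 0.691 3.256 -2.341
v -0.312 3.967 -1.808
v 0.565 3.243 -2.561
v -0.437 3.955 -2.028
v 0.402 3.132 -2.72
v -0.601 3.844 -2.187
v 0.238 2.949 -2.783
v -0.764 3.66 -2.249
v 0.112 2.734 -2.734
v -0.89 3.446 -2.2
v 0.052 2.538 -2.584
v -0.95 3.25 -2.051
v 0.072 2.405 -2.369
v -0.93 3.117 -1.836
v 0.168 2.366 -2.137
v -0.835 3.077 -1.604
v 0.317 2.429 -1.942
v -0.686 3.141 -1.409
v 0.485 2.581 -1.828
v -0.517 3.293 -1.295
v 0.634 2.786 -1.821
v -0.368 3.498 -1.288
v 3.014 -2.903 -2.657
v 3.587 -2.27 -2.549
v 3.758 -2.705 -0.915
v 3.186 -3.337 -1.023
v 2.97 -2.074 -2.432
v 3.141 -2.509 -0.798
v 2.378 -2.363 -2.447
v 2.55 -2.798 -0.812
v 2.16 -2.968 -2.585
v 2.331 -3.403 -0.95
v 2.442 -3.535 -2.765
v 2.613 -3.97 -1.131
v 3.059 -3.731 -2.882
v 3.23 -4.166 -1.248
v 3.65 -3.442 -2.868
v 3.822 -3.877 -1.233
v 3.869 -2.837 -2.73
v 4.04 -3.272 -1.095
v 0.453 0.668 2.569
v 1.415 0.392 2.436
v 1.929 1.555 3.738
v 0.967 1.832 3.871
v 1.323 0.828 2.083
v 1.838 1.991 3.384
v 0.955 1.213 1.883
v 1.47 2.377 3.185
v 0.428 1.426 1.902
v 0.942 2.589 3.203
v -0.092 1.398 2.132
v 0.422 2.561 3.434
v -0.439 1.138 2.501
v 0.076 2.302 3.803
v -0.502 0.729 2.892
v 0.012 1.893 4.194
v -0.263 0.301 3.18
v 0.252 1.465 4.482
v 0.204 -0.011 3.274
v 0.719 1.153 4.576
v 0.75 -0.107 3.145
v 1.264 1.057 4.446
v 1.201 0.043 2.832
v 1.716 1.207 4.134
f 2 4 1
f 5 2 1
f 1 4 3
f 3 5 1
f 2 8 4
f 6 2 5
f 6 8 2
f 4 8 3
f 7 5 3
f 3 8 7
f 7 6 5
f 8 6 7
f 10 9 13
f 10 13 11
f 11 13 14
f 11 14 12
f 13 9 15
f 13 15 14
f 14 15 16
f 14 16 12
f 15 9 17
f 15 17 16
f 16 17 18
f 16 18 12
f 17 9 19
f 17 19 18
f 18 19 20
f 18 20 12
f 19 9 21
f 19 21 20
f 20 21 22
f 20 22 12
f 21 9 23
f 21 23 22
f 22 23 24
f 22 24 12
f 23 9 25
f 23 25 24
f 24 25 26
f 24 26 12
f 25 9 27
f 25 27 26
f 26 27 28
f 26 28 12
f 27 9 29
f 27 29 28
f 28 29 30
f 28 30 12
f 29 9 31
f 29 31 30
f 30 31 32
f 30 32 12
f 31 9 33
f 31 33 32
f 32 33 34
f 32 34 12
f 33 9 35
f 33 35 34
f 34 35 36
f 34 36 12
f 35 9 10
f 35 10 36
f 36 10 11
f 36 11 12
f 38 37 41
f 38 41 39
f 39 41 42
f 39 42 40
f 41 37 43
f 41 43 42
f 42 43 44
f 42 44 40
f 43 37 45
f 43 45 44
f 44 45 46
f 44 46 40
f 45 37 47
f 45 47 46
f 46 47 48
f 46 48 40
f 47 37 49
f 47 49 48
f 48 49 50
f 48 50 40
f 49 37 51
f 49 51 50
f 50 51 52
f 50 52 40
f 51 37 53
f 51 53 52
f 52 53 54
f 52 54 40
f 53 37 38
f 53 38 54
f 54 38 39
f 54 39 40
f 56 55 59
f 56 59 57
f 57 59 60
f 57 60 58
f 59 55 61
f 59 61 60
f 60 61 62
f 60 62 58
f 61 55 63
f 61 63 62
f 62 63 64
f 62 64 58
f 63 55 65
f 63 65 64
f 64 65 66
f 64 66 58
f 65 55 67
f 65 67 66
f 66 67 68
f 66 68 58
f 67 55 69
f 67 69 68
f 68 69 70
f 68 70 58
f 69 55 71
f 69 71 70
f 70 71 72
f 70 72 58
f 71 55 73
f 71 73 72
f 72 73 74
f 72 74 58
f 73 55 75
f 73 75 74
f 74 75 76
f 74 76 58
f 75 55 77
f 75 77 76
f 76 77 78
f 76 78 58
f 77 55 56
f 77 56 78
f 78 56 57
f 78 57 58



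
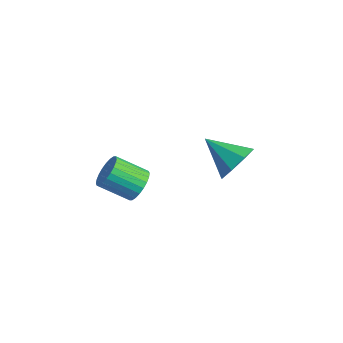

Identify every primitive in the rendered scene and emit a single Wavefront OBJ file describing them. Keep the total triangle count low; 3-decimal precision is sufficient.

v -1.861 -1.464 -1.452
v -1.55 -1.215 -0.805
v -2.447 -2.126 -0.021
v -2.759 -2.376 -0.668
v -1.774 -1.023 -0.839
v -2.671 -1.935 -0.055
v -2.011 -0.899 -0.966
v -2.909 -1.811 -0.183
v -2.226 -0.861 -1.168
v -3.123 -1.773 -0.384
v -2.385 -0.915 -1.412
v -3.282 -1.826 -0.628
v -2.464 -1.052 -1.663
v -3.361 -1.964 -0.879
v -2.452 -1.252 -1.881
v -3.349 -2.164 -1.097
v -2.349 -1.485 -2.034
v -3.247 -2.396 -1.25
v -2.173 -1.714 -2.099
v -3.07 -2.625 -1.315
v -1.949 -1.905 -2.065
v -2.846 -2.817 -1.281
v -1.711 -2.029 -1.937
v -2.609 -2.941 -1.154
v -1.497 -2.067 -1.736
v -2.394 -2.979 -0.952
v -1.338 -2.014 -1.492
v -2.235 -2.925 -0.708
v -1.259 -1.876 -1.241
v -2.156 -2.788 -0.457
v -1.271 -1.676 -1.023
v -2.168 -2.588 -0.239
v -1.373 -1.444 -0.87
v -2.271 -2.355 -0.086
v -0.882 2.644 -1.684
v -0.33 1.903 -1.253
v -2.298 2.096 -0.816
v -0.327 2.561 -0.832
v -0.649 3.268 -0.911
v -1.107 3.609 -1.443
v -1.433 3.386 -2.116
v -1.436 2.728 -2.536
v -1.114 2.021 -2.457
v -0.656 1.679 -1.926
f 2 1 5
f 2 5 3
f 3 5 6
f 3 6 4
f 5 1 7
f 5 7 6
f 6 7 8
f 6 8 4
f 7 1 9
f 7 9 8
f 8 9 10
f 8 10 4
f 9 1 11
f 9 11 10
f 10 11 12
f 10 12 4
f 11 1 13
f 11 13 12
f 12 13 14
f 12 14 4
f 13 1 15
f 13 15 14
f 14 15 16
f 14 16 4
f 15 1 17
f 15 17 16
f 16 17 18
f 16 18 4
f 17 1 19
f 17 19 18
f 18 19 20
f 18 20 4
f 19 1 21
f 19 21 20
f 20 21 22
f 20 22 4
f 21 1 23
f 21 23 22
f 22 23 24
f 22 24 4
f 23 1 25
f 23 25 24
f 24 25 26
f 24 26 4
f 25 1 27
f 25 27 26
f 26 27 28
f 26 28 4
f 27 1 29
f 27 29 28
f 28 29 30
f 28 30 4
f 29 1 31
f 29 31 30
f 30 31 32
f 30 32 4
f 31 1 33
f 31 33 32
f 32 33 34
f 32 34 4
f 33 1 2
f 33 2 34
f 34 2 3
f 34 3 4
f 36 35 38
f 36 38 37
f 38 35 39
f 38 39 37
f 39 35 40
f 39 40 37
f 40 35 41
f 40 41 37
f 41 35 42
f 41 42 37
f 42 35 43
f 42 43 37
f 43 35 44
f 43 44 37
f 44 35 36
f 44 36 37



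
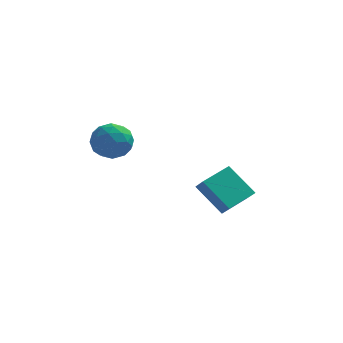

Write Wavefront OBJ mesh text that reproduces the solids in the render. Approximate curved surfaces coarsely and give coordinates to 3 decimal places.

v 3.362 2.872 -2.73
v 2.05 3.585 -1.384
v 4.481 4.185 -2.335
v 3.17 4.898 -0.989
v 3.75 2.342 -2.071
v 2.439 3.055 -0.725
v 4.87 3.655 -1.676
v 3.558 4.368 -0.33
v -1 -0.235 3.599
v -0.455 -0.668 4.372
v -1.965 -1.612 3.508
v -1.42 -2.045 4.281
v -2.039 -1.23 4.473
v -1.442 -0.379 4.53
v -0.978 -1.901 3.35
v -0.381 -1.05 3.407
v -0.441 -1.698 4.219
v -1.097 -1.284 4.913
v -1.323 -0.996 2.967
v -1.979 -0.582 3.661
v -0.642 -0.331 3.994
v -1.778 -1.949 3.886
v -2.141 -1.47 3.999
v -1.821 -1.725 4.454
v -1.223 -0.161 4.086
v -0.902 -0.416 4.541
v -1.834 -0.746 4.6
v -1.518 -1.864 3.339
v -1.197 -2.119 3.794
v -0.599 -0.555 3.426
v -0.279 -0.81 3.881
v -0.586 -1.534 3.28
v -0.314 -1.191 4.358
v -0.882 -2 4.305
v -0.622 -1.915 3.757
v -0.271 -1.415 3.79
v -0.7 -0.947 4.766
v -1.267 -1.756 4.713
v -1.631 -1.278 4.825
v -1.28 -0.777 4.859
v -0.692 -1.552 4.676
v -1.153 -0.524 3.167
v -1.72 -1.333 3.114
v -1.14 -1.503 3.021
v -0.789 -1.002 3.055
v -1.538 -0.28 3.575
v -2.106 -1.089 3.522
v -2.149 -0.865 4.09
v -1.798 -0.365 4.123
v -1.728 -0.728 3.204
f 2 4 1
f 5 2 1
f 1 4 3
f 3 5 1
f 2 8 4
f 6 2 5
f 6 8 2
f 4 8 3
f 7 5 3
f 3 8 7
f 7 6 5
f 8 6 7
f 9 46 25
f 46 20 49
f 25 49 14
f 46 49 25
f 9 25 21
f 25 14 26
f 21 26 10
f 25 26 21
f 9 21 30
f 21 10 31
f 30 31 16
f 21 31 30
f 9 30 42
f 30 16 45
f 42 45 19
f 30 45 42
f 9 42 46
f 42 19 50
f 46 50 20
f 42 50 46
f 10 26 37
f 26 14 40
f 37 40 18
f 26 40 37
f 14 49 27
f 49 20 48
f 27 48 13
f 49 48 27
f 20 50 47
f 50 19 43
f 47 43 11
f 50 43 47
f 19 45 44
f 45 16 32
f 44 32 15
f 45 32 44
f 16 31 36
f 31 10 33
f 36 33 17
f 31 33 36
f 12 38 24
f 38 18 39
f 24 39 13
f 38 39 24
f 12 24 22
f 24 13 23
f 22 23 11
f 24 23 22
f 12 22 29
f 22 11 28
f 29 28 15
f 22 28 29
f 12 29 34
f 29 15 35
f 34 35 17
f 29 35 34
f 12 34 38
f 34 17 41
f 38 41 18
f 34 41 38
f 13 39 27
f 39 18 40
f 27 40 14
f 39 40 27
f 11 23 47
f 23 13 48
f 47 48 20
f 23 48 47
f 15 28 44
f 28 11 43
f 44 43 19
f 28 43 44
f 17 35 36
f 35 15 32
f 36 32 16
f 35 32 36
f 18 41 37
f 41 17 33
f 37 33 10
f 41 33 37



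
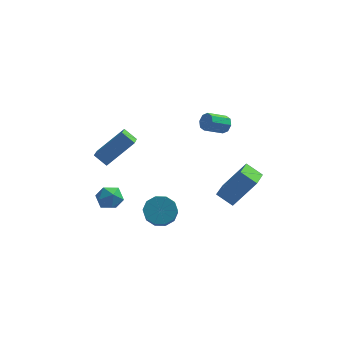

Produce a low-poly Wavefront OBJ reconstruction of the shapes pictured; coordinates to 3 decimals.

v 2.599 -0.925 2.751
v 2.907 -0.933 3.242
v 1.969 -1.543 3.82
v 1.661 -1.535 3.329
v 2.651 -0.572 3.208
v 1.713 -1.182 3.786
v 2.365 -0.417 2.906
v 1.426 -1.028 3.484
v 2.216 -0.56 2.513
v 1.277 -1.171 3.091
v 2.291 -0.917 2.26
v 1.353 -1.527 2.838
v 2.547 -1.278 2.294
v 1.609 -1.888 2.872
v 2.834 -1.432 2.596
v 1.895 -2.043 3.174
v 2.983 -1.289 2.989
v 2.044 -1.9 3.567
v -4.218 -2.441 -2.553
v -3.658 -1.829 -2.362
v -3.182 -3.331 -2.738
v -2.622 -2.719 -2.547
v -3.133 -3.032 -1.942
v -3.773 -2.482 -1.828
v -3.067 -2.678 -3.272
v -3.707 -2.128 -3.158
v -2.946 -1.975 -2.807
v -2.987 -2.194 -1.985
v -3.853 -2.966 -3.115
v -3.894 -3.185 -2.293
v -3.477 -2.977 0.373
v -4.193 -2.722 0.959
v -3.622 -1.193 -0.583
v -4.339 -0.937 0.002
v -2.081 -2.143 1.718
v -2.798 -1.887 2.303
v -2.227 -0.358 0.761
v -2.943 -0.103 1.347
v 2.228 -1.227 -2.776
v 3.494 -0.927 -1.039
v 2.427 0.316 -3.187
v 3.692 0.617 -1.45
v 3.168 -1.517 -3.41
v 4.433 -1.216 -1.673
v 3.366 0.027 -3.821
v 4.632 0.327 -2.084
v -0.552 -3.273 -2.944
v 0.168 -2.828 -2.559
v 0.292 -3.882 -1.571
v -0.428 -4.327 -1.956
v -0.312 -2.644 -2.302
v -0.189 -3.698 -1.315
v -0.884 -2.7 -2.291
v -0.761 -3.754 -1.303
v -1.329 -2.975 -2.529
v -1.206 -4.029 -1.541
v -1.477 -3.364 -2.926
v -1.354 -4.418 -1.938
v -1.272 -3.718 -3.329
v -1.148 -4.772 -2.341
v -0.791 -3.902 -3.585
v -0.668 -4.956 -2.598
v -0.219 -3.846 -3.597
v -0.096 -4.9 -2.609
v 0.226 -3.571 -3.359
v 0.349 -4.625 -2.371
v 0.374 -3.182 -2.962
v 0.497 -4.236 -1.974
f 2 1 5
f 2 5 3
f 3 5 6
f 3 6 4
f 5 1 7
f 5 7 6
f 6 7 8
f 6 8 4
f 7 1 9
f 7 9 8
f 8 9 10
f 8 10 4
f 9 1 11
f 9 11 10
f 10 11 12
f 10 12 4
f 11 1 13
f 11 13 12
f 12 13 14
f 12 14 4
f 13 1 15
f 13 15 14
f 14 15 16
f 14 16 4
f 15 1 17
f 15 17 16
f 16 17 18
f 16 18 4
f 17 1 2
f 17 2 18
f 18 2 3
f 18 3 4
f 19 30 24
f 19 24 20
f 19 20 26
f 19 26 29
f 19 29 30
f 20 24 28
f 24 30 23
f 30 29 21
f 29 26 25
f 26 20 27
f 22 28 23
f 22 23 21
f 22 21 25
f 22 25 27
f 22 27 28
f 23 28 24
f 21 23 30
f 25 21 29
f 27 25 26
f 28 27 20
f 32 34 31
f 35 32 31
f 31 34 33
f 33 35 31
f 32 38 34
f 36 32 35
f 36 38 32
f 34 38 33
f 37 35 33
f 33 38 37
f 37 36 35
f 38 36 37
f 40 42 39
f 43 40 39
f 39 42 41
f 41 43 39
f 40 46 42
f 44 40 43
f 44 46 40
f 42 46 41
f 45 43 41
f 41 46 45
f 45 44 43
f 46 44 45
f 48 47 51
f 48 51 49
f 49 51 52
f 49 52 50
f 51 47 53
f 51 53 52
f 52 53 54
f 52 54 50
f 53 47 55
f 53 55 54
f 54 55 56
f 54 56 50
f 55 47 57
f 55 57 56
f 56 57 58
f 56 58 50
f 57 47 59
f 57 59 58
f 58 59 60
f 58 60 50
f 59 47 61
f 59 61 60
f 60 61 62
f 60 62 50
f 61 47 63
f 61 63 62
f 62 63 64
f 62 64 50
f 63 47 65
f 63 65 64
f 64 65 66
f 64 66 50
f 65 47 67
f 65 67 66
f 66 67 68
f 66 68 50
f 67 47 48
f 67 48 68
f 68 48 49
f 68 49 50



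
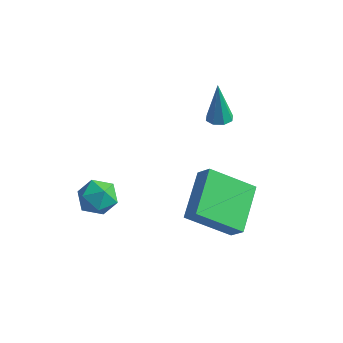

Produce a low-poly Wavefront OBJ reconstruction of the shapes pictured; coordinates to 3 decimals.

v -1.063 -2.754 0.142
v -0.663 -2.445 0.761
v 0.043 -2.855 -0.521
v 0.443 -2.546 0.098
v 0.12 -3.275 0.154
v -0.563 -3.213 0.564
v -0.057 -2.087 -0.324
v -0.74 -2.025 0.086
v -0.041 -2.033 0.473
v 0.068 -2.767 0.769
v -0.688 -2.533 -0.529
v -0.579 -3.267 -0.233
v 2.472 -1.482 -0.685
v 3.016 -1.607 -0.057
v 2.006 0.318 0.077
v 2.55 0.194 0.705
v 3.91 -0.654 -1.765
v 4.454 -0.778 -1.137
v 3.444 1.147 -1.003
v 3.988 1.022 -0.375
v 2.238 1.432 2.432
v 2.574 1.802 2.428
v 2.042 1.628 4.068
v 2.217 1.928 2.37
v 1.873 1.763 2.348
v 1.742 1.404 2.375
v 1.902 1.062 2.436
v 2.259 0.936 2.494
v 2.604 1.101 2.515
v 2.734 1.46 2.488
f 1 12 6
f 1 6 2
f 1 2 8
f 1 8 11
f 1 11 12
f 2 6 10
f 6 12 5
f 12 11 3
f 11 8 7
f 8 2 9
f 4 10 5
f 4 5 3
f 4 3 7
f 4 7 9
f 4 9 10
f 5 10 6
f 3 5 12
f 7 3 11
f 9 7 8
f 10 9 2
f 14 16 13
f 17 14 13
f 13 16 15
f 15 17 13
f 14 20 16
f 18 14 17
f 18 20 14
f 16 20 15
f 19 17 15
f 15 20 19
f 19 18 17
f 20 18 19
f 22 21 24
f 22 24 23
f 24 21 25
f 24 25 23
f 25 21 26
f 25 26 23
f 26 21 27
f 26 27 23
f 27 21 28
f 27 28 23
f 28 21 29
f 28 29 23
f 29 21 30
f 29 30 23
f 30 21 22
f 30 22 23



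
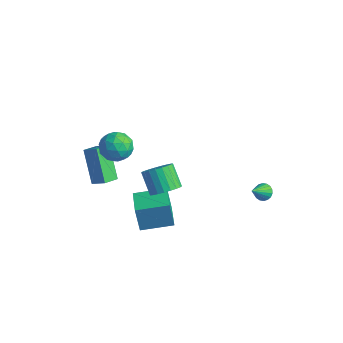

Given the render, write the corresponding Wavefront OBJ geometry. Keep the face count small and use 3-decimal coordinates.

v 0.751 -1.656 -0.974
v 1.163 -2.122 -0.487
v 0.281 -1.891 0.481
v -0.131 -1.424 -0.006
v 1.3 -1.828 -0.433
v 0.418 -1.597 0.535
v 1.342 -1.505 -0.472
v 0.46 -1.274 0.496
v 1.282 -1.207 -0.597
v 0.399 -0.976 0.37
v 1.13 -0.987 -0.788
v 0.247 -0.756 0.179
v 0.912 -0.883 -1.012
v 0.03 -0.652 -0.044
v 0.667 -0.912 -1.228
v -0.215 -0.681 -0.26
v 0.436 -1.07 -1.401
v -0.446 -0.839 -0.433
v 0.26 -1.329 -1.5
v -0.622 -1.098 -0.532
v 0.169 -1.644 -1.508
v -0.714 -1.413 -0.54
v 0.178 -1.962 -1.423
v -0.704 -1.731 -0.455
v 0.287 -2.226 -1.261
v -0.596 -1.995 -0.293
v 0.475 -2.392 -1.05
v -0.407 -2.161 -0.082
v 0.712 -2.43 -0.825
v -0.17 -2.199 0.143
v 0.955 -2.335 -0.626
v 0.073 -2.104 0.342
v -1.162 -2.862 1.595
v -0.324 -2.836 1.836
v -1.456 -3.684 2.704
v -0.618 -3.658 2.945
v -1.111 -2.941 3.004
v -0.929 -2.432 2.318
v -0.851 -4.088 2.222
v -0.669 -3.579 1.536
v -0.131 -3.593 2.224
v -0.292 -2.885 2.707
v -1.488 -3.635 1.833
v -1.649 -2.927 2.316
v -0.717 -2.776 1.618
v -1.063 -3.744 2.922
v -1.353 -3.322 2.956
v -0.86 -3.307 3.098
v -1.073 -2.539 1.901
v -0.581 -2.524 2.043
v -1.043 -2.586 2.729
v -1.199 -3.996 2.497
v -0.707 -3.981 2.639
v -0.92 -3.213 1.442
v -0.427 -3.198 1.584
v -0.737 -3.934 1.811
v -0.111 -3.206 1.988
v -0.284 -3.69 2.64
v -0.421 -3.942 2.214
v -0.314 -3.644 1.811
v -0.206 -2.79 2.272
v -0.379 -3.274 2.924
v -0.669 -2.852 2.958
v -0.562 -2.553 2.555
v -0.093 -3.235 2.499
v -1.401 -3.246 1.616
v -1.574 -3.73 2.268
v -1.218 -3.967 1.985
v -1.111 -3.668 1.582
v -1.496 -2.83 1.9
v -1.669 -3.314 2.552
v -1.466 -2.876 2.729
v -1.359 -2.578 2.326
v -1.687 -3.285 2.041
v -1.757 -1.268 -4.895
v -1.976 -1.378 -3.395
v -0.771 0.071 -4.653
v -0.991 -0.039 -3.153
v -0.569 -2.161 -4.787
v -0.789 -2.271 -3.287
v 0.416 -0.822 -4.545
v 0.197 -0.932 -3.045
v -2.981 -3.528 0.706
v -2.279 -3.308 1.133
v -3.066 -2.673 0.407
v -2.364 -2.453 0.833
v -1.896 -3.967 -0.853
v -1.194 -3.747 -0.427
v -1.981 -3.112 -1.153
v -1.279 -2.892 -0.726
v 1.995 3.597 -3.663
v 2.292 3.351 -3.996
v 2.125 2.663 -2.857
v 2.441 3.474 -3.878
v 2.501 3.622 -3.716
v 2.461 3.764 -3.544
v 2.329 3.874 -3.396
v 2.131 3.929 -3.3
v 1.905 3.918 -3.276
v 1.698 3.843 -3.329
v 1.549 3.72 -3.448
v 1.488 3.572 -3.609
v 1.528 3.429 -3.781
v 1.66 3.32 -3.93
v 1.858 3.265 -4.025
v 2.084 3.276 -4.049
f 2 1 5
f 2 5 3
f 3 5 6
f 3 6 4
f 5 1 7
f 5 7 6
f 6 7 8
f 6 8 4
f 7 1 9
f 7 9 8
f 8 9 10
f 8 10 4
f 9 1 11
f 9 11 10
f 10 11 12
f 10 12 4
f 11 1 13
f 11 13 12
f 12 13 14
f 12 14 4
f 13 1 15
f 13 15 14
f 14 15 16
f 14 16 4
f 15 1 17
f 15 17 16
f 16 17 18
f 16 18 4
f 17 1 19
f 17 19 18
f 18 19 20
f 18 20 4
f 19 1 21
f 19 21 20
f 20 21 22
f 20 22 4
f 21 1 23
f 21 23 22
f 22 23 24
f 22 24 4
f 23 1 25
f 23 25 24
f 24 25 26
f 24 26 4
f 25 1 27
f 25 27 26
f 26 27 28
f 26 28 4
f 27 1 29
f 27 29 28
f 28 29 30
f 28 30 4
f 29 1 31
f 29 31 30
f 30 31 32
f 30 32 4
f 31 1 2
f 31 2 32
f 32 2 3
f 32 3 4
f 33 70 49
f 70 44 73
f 49 73 38
f 70 73 49
f 33 49 45
f 49 38 50
f 45 50 34
f 49 50 45
f 33 45 54
f 45 34 55
f 54 55 40
f 45 55 54
f 33 54 66
f 54 40 69
f 66 69 43
f 54 69 66
f 33 66 70
f 66 43 74
f 70 74 44
f 66 74 70
f 34 50 61
f 50 38 64
f 61 64 42
f 50 64 61
f 38 73 51
f 73 44 72
f 51 72 37
f 73 72 51
f 44 74 71
f 74 43 67
f 71 67 35
f 74 67 71
f 43 69 68
f 69 40 56
f 68 56 39
f 69 56 68
f 40 55 60
f 55 34 57
f 60 57 41
f 55 57 60
f 36 62 48
f 62 42 63
f 48 63 37
f 62 63 48
f 36 48 46
f 48 37 47
f 46 47 35
f 48 47 46
f 36 46 53
f 46 35 52
f 53 52 39
f 46 52 53
f 36 53 58
f 53 39 59
f 58 59 41
f 53 59 58
f 36 58 62
f 58 41 65
f 62 65 42
f 58 65 62
f 37 63 51
f 63 42 64
f 51 64 38
f 63 64 51
f 35 47 71
f 47 37 72
f 71 72 44
f 47 72 71
f 39 52 68
f 52 35 67
f 68 67 43
f 52 67 68
f 41 59 60
f 59 39 56
f 60 56 40
f 59 56 60
f 42 65 61
f 65 41 57
f 61 57 34
f 65 57 61
f 76 78 75
f 79 76 75
f 75 78 77
f 77 79 75
f 76 82 78
f 80 76 79
f 80 82 76
f 78 82 77
f 81 79 77
f 77 82 81
f 81 80 79
f 82 80 81
f 84 86 83
f 87 84 83
f 83 86 85
f 85 87 83
f 84 90 86
f 88 84 87
f 88 90 84
f 86 90 85
f 89 87 85
f 85 90 89
f 89 88 87
f 90 88 89
f 92 91 94
f 92 94 93
f 94 91 95
f 94 95 93
f 95 91 96
f 95 96 93
f 96 91 97
f 96 97 93
f 97 91 98
f 97 98 93
f 98 91 99
f 98 99 93
f 99 91 100
f 99 100 93
f 100 91 101
f 100 101 93
f 101 91 102
f 101 102 93
f 102 91 103
f 102 103 93
f 103 91 104
f 103 104 93
f 104 91 105
f 104 105 93
f 105 91 106
f 105 106 93
f 106 91 92
f 106 92 93



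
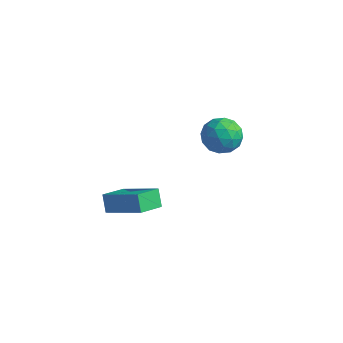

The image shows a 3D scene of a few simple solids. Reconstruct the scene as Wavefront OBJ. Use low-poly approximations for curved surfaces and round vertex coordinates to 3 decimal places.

v -4.609 -2.254 2.468
v -2.738 -2.093 3.473
v -4.47 -0.993 2.007
v -2.599 -0.832 3.013
v -4.161 -2.588 1.687
v -2.29 -2.427 2.693
v -4.022 -1.327 1.227
v -2.151 -1.166 2.232
v -2.921 4.436 4.136
v -2.362 4.874 3.375
v -3.058 3.026 3.225
v -2.499 3.464 2.464
v -2.045 3.219 3.368
v -1.961 4.091 3.932
v -3.459 3.809 2.668
v -3.375 4.681 3.232
v -2.694 4.486 2.468
v -1.821 4.122 2.901
v -3.599 3.778 3.699
v -2.726 3.414 4.132
v -2.629 4.779 3.836
v -2.791 3.121 2.764
v -2.524 2.978 3.296
v -2.195 3.235 2.849
v -2.394 4.318 4.163
v -2.065 4.576 3.715
v -1.879 3.603 3.711
v -3.355 3.324 2.885
v -3.026 3.582 2.437
v -3.225 4.665 3.751
v -2.896 4.922 3.304
v -3.541 4.297 2.889
v -2.496 4.808 2.855
v -2.577 3.98 2.319
v -3.141 4.183 2.44
v -3.092 4.695 2.771
v -1.983 4.594 3.109
v -2.063 3.765 2.574
v -1.797 3.622 3.105
v -1.747 4.134 3.436
v -2.178 4.366 2.576
v -3.357 4.135 4.026
v -3.437 3.306 3.491
v -3.673 3.766 3.164
v -3.623 4.278 3.495
v -2.843 3.92 4.281
v -2.924 3.092 3.745
v -2.328 3.205 3.829
v -2.279 3.717 4.16
v -3.242 3.534 4.024
f 2 4 1
f 5 2 1
f 1 4 3
f 3 5 1
f 2 8 4
f 6 2 5
f 6 8 2
f 4 8 3
f 7 5 3
f 3 8 7
f 7 6 5
f 8 6 7
f 9 46 25
f 46 20 49
f 25 49 14
f 46 49 25
f 9 25 21
f 25 14 26
f 21 26 10
f 25 26 21
f 9 21 30
f 21 10 31
f 30 31 16
f 21 31 30
f 9 30 42
f 30 16 45
f 42 45 19
f 30 45 42
f 9 42 46
f 42 19 50
f 46 50 20
f 42 50 46
f 10 26 37
f 26 14 40
f 37 40 18
f 26 40 37
f 14 49 27
f 49 20 48
f 27 48 13
f 49 48 27
f 20 50 47
f 50 19 43
f 47 43 11
f 50 43 47
f 19 45 44
f 45 16 32
f 44 32 15
f 45 32 44
f 16 31 36
f 31 10 33
f 36 33 17
f 31 33 36
f 12 38 24
f 38 18 39
f 24 39 13
f 38 39 24
f 12 24 22
f 24 13 23
f 22 23 11
f 24 23 22
f 12 22 29
f 22 11 28
f 29 28 15
f 22 28 29
f 12 29 34
f 29 15 35
f 34 35 17
f 29 35 34
f 12 34 38
f 34 17 41
f 38 41 18
f 34 41 38
f 13 39 27
f 39 18 40
f 27 40 14
f 39 40 27
f 11 23 47
f 23 13 48
f 47 48 20
f 23 48 47
f 15 28 44
f 28 11 43
f 44 43 19
f 28 43 44
f 17 35 36
f 35 15 32
f 36 32 16
f 35 32 36
f 18 41 37
f 41 17 33
f 37 33 10
f 41 33 37



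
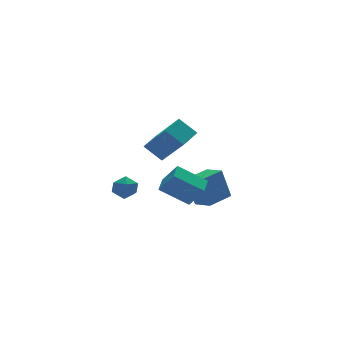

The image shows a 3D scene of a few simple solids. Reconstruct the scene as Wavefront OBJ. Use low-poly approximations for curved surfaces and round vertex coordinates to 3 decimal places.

v -0.808 -1.774 1.356
v -0.348 -3.155 2.897
v -1.44 -1.106 2.143
v -0.979 -2.487 3.684
v 0.239 -1.113 1.636
v 0.7 -2.494 3.177
v -0.392 -0.445 2.423
v 0.068 -1.826 3.964
v -3.147 -1.139 -0.513
v -2.733 -0.79 -0.031
v -2.467 -2.09 -0.409
v -2.053 -1.741 0.073
v -2.731 -1.93 0.247
v -3.152 -1.343 0.183
v -2.048 -1.537 -0.623
v -2.469 -0.95 -0.687
v -2.054 -1.036 -0.098
v -2.476 -1.279 0.439
v -2.724 -1.601 -0.879
v -3.146 -1.844 -0.342
v 1.213 -2.289 -0.949
v -0.068 -1.556 0.046
v 0.721 -1.64 -2.062
v -0.561 -0.907 -1.067
v 1.821 -1.493 -0.753
v 0.539 -0.76 0.242
v 1.328 -0.844 -1.866
v 0.047 -0.111 -0.871
v 3.229 0.91 -3.907
v 2.901 1.321 -2.196
v 2.944 1.98 -4.218
v 2.615 2.39 -2.507
v 4.685 1.35 -3.733
v 4.356 1.76 -2.022
v 4.399 2.419 -4.044
v 4.071 2.83 -2.333
f 2 4 1
f 5 2 1
f 1 4 3
f 3 5 1
f 2 8 4
f 6 2 5
f 6 8 2
f 4 8 3
f 7 5 3
f 3 8 7
f 7 6 5
f 8 6 7
f 9 20 14
f 9 14 10
f 9 10 16
f 9 16 19
f 9 19 20
f 10 14 18
f 14 20 13
f 20 19 11
f 19 16 15
f 16 10 17
f 12 18 13
f 12 13 11
f 12 11 15
f 12 15 17
f 12 17 18
f 13 18 14
f 11 13 20
f 15 11 19
f 17 15 16
f 18 17 10
f 22 24 21
f 25 22 21
f 21 24 23
f 23 25 21
f 22 28 24
f 26 22 25
f 26 28 22
f 24 28 23
f 27 25 23
f 23 28 27
f 27 26 25
f 28 26 27
f 30 32 29
f 33 30 29
f 29 32 31
f 31 33 29
f 30 36 32
f 34 30 33
f 34 36 30
f 32 36 31
f 35 33 31
f 31 36 35
f 35 34 33
f 36 34 35



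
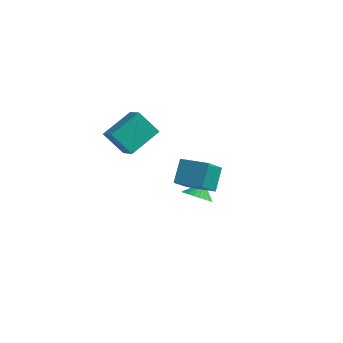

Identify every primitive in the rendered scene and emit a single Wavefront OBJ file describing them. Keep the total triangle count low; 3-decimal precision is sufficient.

v -1.462 -2.748 0.285
v -1.695 -1.849 1.488
v -1.771 -1.114 -0.997
v -2.003 -0.214 0.206
v 0.043 -2.426 0.334
v -0.189 -1.526 1.537
v -0.265 -0.791 -0.948
v -0.498 0.108 0.255
v -5.09 -3.714 3.044
v -4.67 -1.981 3.95
v -4.164 -3.269 1.765
v -3.744 -1.536 2.672
v -4.196 -4.184 3.528
v -3.776 -2.451 4.435
v -3.27 -3.739 2.25
v -2.85 -2.006 3.156
v -2.92 1.447 -3.526
v -2.066 1.604 -3.672
v -2.9 2.073 -2.734
v -2.213 1.85 -3.862
v -2.467 2.034 -4.001
v -2.79 2.128 -4.068
v -3.133 2.12 -4.052
v -3.444 2.008 -3.956
v -3.674 1.811 -3.795
v -3.79 1.559 -3.593
v -3.773 1.29 -3.381
v -3.627 1.045 -3.191
v -3.373 0.86 -3.051
v -3.049 0.766 -2.985
v -2.707 0.775 -3
v -2.396 0.886 -3.096
v -2.165 1.083 -3.257
v -2.05 1.335 -3.459
f 2 4 1
f 5 2 1
f 1 4 3
f 3 5 1
f 2 8 4
f 6 2 5
f 6 8 2
f 4 8 3
f 7 5 3
f 3 8 7
f 7 6 5
f 8 6 7
f 10 12 9
f 13 10 9
f 9 12 11
f 11 13 9
f 10 16 12
f 14 10 13
f 14 16 10
f 12 16 11
f 15 13 11
f 11 16 15
f 15 14 13
f 16 14 15
f 18 17 20
f 18 20 19
f 20 17 21
f 20 21 19
f 21 17 22
f 21 22 19
f 22 17 23
f 22 23 19
f 23 17 24
f 23 24 19
f 24 17 25
f 24 25 19
f 25 17 26
f 25 26 19
f 26 17 27
f 26 27 19
f 27 17 28
f 27 28 19
f 28 17 29
f 28 29 19
f 29 17 30
f 29 30 19
f 30 17 31
f 30 31 19
f 31 17 32
f 31 32 19
f 32 17 33
f 32 33 19
f 33 17 34
f 33 34 19
f 34 17 18
f 34 18 19



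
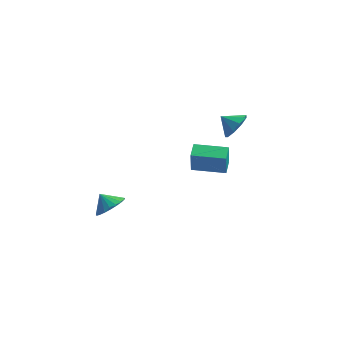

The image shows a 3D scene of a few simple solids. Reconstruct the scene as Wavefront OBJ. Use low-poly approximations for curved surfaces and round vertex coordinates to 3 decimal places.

v 3.95 2.187 1.098
v 4.48 2.29 1.855
v 3.07 2.273 1.702
v 4.357 2.858 1.596
v 4.044 3.112 1.104
v 3.687 2.933 0.609
v 3.452 2.405 0.343
v 3.45 1.774 0.43
v 3.682 1.337 0.83
v 4.039 1.298 1.355
v 4.354 1.674 1.76
v -1.492 -3.534 -2.012
v -0.865 -2.949 -1.651
v -2.148 -3.266 -1.308
v -1.048 -2.724 -1.907
v -1.307 -2.638 -2.181
v -1.598 -2.708 -2.426
v -1.871 -2.92 -2.599
v -2.078 -3.239 -2.671
v -2.184 -3.608 -2.629
v -2.17 -3.965 -2.481
v -2.039 -4.247 -2.251
v -1.813 -4.406 -1.98
v -1.532 -4.414 -1.715
v -1.244 -4.27 -1.501
v -0.998 -3.999 -1.376
v -0.838 -3.647 -1.36
v -0.791 -3.276 -1.458
v 1.179 3.401 -4.209
v 1.194 3.221 -2.801
v 1.102 4.429 -4.077
v 1.117 4.25 -2.669
v 3.163 3.55 -4.211
v 3.178 3.371 -2.803
v 3.086 4.579 -4.079
v 3.101 4.399 -2.671
f 2 1 4
f 2 4 3
f 4 1 5
f 4 5 3
f 5 1 6
f 5 6 3
f 6 1 7
f 6 7 3
f 7 1 8
f 7 8 3
f 8 1 9
f 8 9 3
f 9 1 10
f 9 10 3
f 10 1 11
f 10 11 3
f 11 1 2
f 11 2 3
f 13 12 15
f 13 15 14
f 15 12 16
f 15 16 14
f 16 12 17
f 16 17 14
f 17 12 18
f 17 18 14
f 18 12 19
f 18 19 14
f 19 12 20
f 19 20 14
f 20 12 21
f 20 21 14
f 21 12 22
f 21 22 14
f 22 12 23
f 22 23 14
f 23 12 24
f 23 24 14
f 24 12 25
f 24 25 14
f 25 12 26
f 25 26 14
f 26 12 27
f 26 27 14
f 27 12 28
f 27 28 14
f 28 12 13
f 28 13 14
f 30 32 29
f 33 30 29
f 29 32 31
f 31 33 29
f 30 36 32
f 34 30 33
f 34 36 30
f 32 36 31
f 35 33 31
f 31 36 35
f 35 34 33
f 36 34 35



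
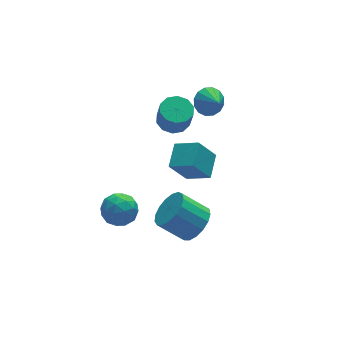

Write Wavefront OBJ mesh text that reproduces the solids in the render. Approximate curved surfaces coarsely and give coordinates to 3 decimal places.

v 3.513 2.336 0.325
v 4.261 2.667 0.648
v 3.627 1.344 1.075
v 3.933 2.833 0.917
v 3.493 2.866 1.028
v 3.057 2.756 0.95
v 2.744 2.535 0.704
v 2.637 2.26 0.357
v 2.764 2.006 0.002
v 3.092 1.84 -0.268
v 3.533 1.807 -0.378
v 3.968 1.917 -0.3
v 4.281 2.138 -0.055
v 4.389 2.413 0.292
v 0.628 0.944 -2.752
v 1.547 -0.016 -2.1
v 1.464 2.084 -2.252
v 2.383 1.124 -1.601
v 1.597 0.876 -4.219
v 2.516 -0.084 -3.568
v 2.433 2.016 -3.72
v 3.352 1.056 -3.068
v 0.855 0.88 1.273
v 1.495 0.308 1.082
v 1.506 -0.112 2.376
v 0.865 0.46 2.567
v 1.727 0.776 1.232
v 1.738 0.356 2.526
v 1.626 1.284 1.398
v 1.637 0.864 2.692
v 1.23 1.638 1.516
v 1.241 1.218 2.81
v 0.691 1.702 1.542
v 0.702 1.282 2.835
v 0.214 1.452 1.464
v 0.225 1.032 2.758
v -0.018 0.984 1.314
v -0.007 0.564 2.608
v 0.083 0.476 1.148
v 0.094 0.056 2.442
v 0.479 0.122 1.03
v 0.49 -0.298 2.324
v 1.018 0.058 1.005
v 1.029 -0.362 2.298
v 0.029 -3.714 -2.621
v 0.817 -3.083 -2.209
v -0.321 -2.396 -1.087
v -1.109 -3.026 -1.499
v 0.613 -2.794 -2.592
v -0.525 -2.106 -1.47
v 0.276 -2.716 -2.982
v -0.862 -2.028 -1.86
v -0.118 -2.866 -3.29
v -1.256 -2.178 -2.168
v -0.478 -3.21 -3.444
v -1.616 -2.522 -2.322
v -0.722 -3.67 -3.41
v -1.86 -2.982 -2.288
v -0.794 -4.14 -3.195
v -1.932 -3.452 -2.073
v -0.677 -4.512 -2.848
v -1.816 -3.824 -1.726
v -0.399 -4.702 -2.45
v -1.537 -4.014 -1.328
v -0.023 -4.665 -2.091
v -1.161 -3.977 -0.968
v 0.366 -4.41 -1.853
v -0.772 -3.722 -0.731
v 0.677 -3.996 -1.791
v -0.461 -3.308 -0.669
v 0.84 -3.517 -1.92
v -0.298 -2.829 -0.797
v -3.512 -0.595 -3.169
v -3.016 -0.283 -2.334
v -2.984 -2.137 -2.906
v -2.488 -1.825 -2.071
v -3.508 -1.838 -2.083
v -3.834 -0.886 -2.246
v -2.166 -1.534 -2.994
v -2.492 -0.582 -3.157
v -2.184 -0.863 -2.226
v -3.014 -1.052 -1.663
v -2.986 -1.368 -3.577
v -3.816 -1.557 -3.014
v -3.31 -0.304 -2.774
v -2.69 -2.116 -2.466
v -3.289 -2.124 -2.473
v -2.998 -1.941 -1.982
v -3.791 -0.658 -2.723
v -3.5 -0.475 -2.232
v -3.789 -1.389 -2.085
v -2.5 -1.945 -3.008
v -2.209 -1.762 -2.517
v -3.002 -0.479 -3.258
v -2.711 -0.296 -2.767
v -2.211 -1.031 -3.155
v -2.53 -0.462 -2.22
v -2.22 -1.368 -2.066
v -2.03 -1.197 -2.608
v -2.222 -0.637 -2.704
v -3.018 -0.572 -1.889
v -2.707 -1.478 -1.735
v -3.307 -1.486 -1.742
v -3.498 -0.926 -1.838
v -2.529 -0.913 -1.826
v -3.293 -0.942 -3.505
v -2.982 -1.848 -3.351
v -2.502 -1.494 -3.402
v -2.693 -0.934 -3.498
v -3.78 -1.052 -3.174
v -3.47 -1.958 -3.02
v -3.778 -1.783 -2.536
v -3.97 -1.223 -2.632
v -3.471 -1.507 -3.414
f 2 1 4
f 2 4 3
f 4 1 5
f 4 5 3
f 5 1 6
f 5 6 3
f 6 1 7
f 6 7 3
f 7 1 8
f 7 8 3
f 8 1 9
f 8 9 3
f 9 1 10
f 9 10 3
f 10 1 11
f 10 11 3
f 11 1 12
f 11 12 3
f 12 1 13
f 12 13 3
f 13 1 14
f 13 14 3
f 14 1 2
f 14 2 3
f 16 18 15
f 19 16 15
f 15 18 17
f 17 19 15
f 16 22 18
f 20 16 19
f 20 22 16
f 18 22 17
f 21 19 17
f 17 22 21
f 21 20 19
f 22 20 21
f 24 23 27
f 24 27 25
f 25 27 28
f 25 28 26
f 27 23 29
f 27 29 28
f 28 29 30
f 28 30 26
f 29 23 31
f 29 31 30
f 30 31 32
f 30 32 26
f 31 23 33
f 31 33 32
f 32 33 34
f 32 34 26
f 33 23 35
f 33 35 34
f 34 35 36
f 34 36 26
f 35 23 37
f 35 37 36
f 36 37 38
f 36 38 26
f 37 23 39
f 37 39 38
f 38 39 40
f 38 40 26
f 39 23 41
f 39 41 40
f 40 41 42
f 40 42 26
f 41 23 43
f 41 43 42
f 42 43 44
f 42 44 26
f 43 23 24
f 43 24 44
f 44 24 25
f 44 25 26
f 46 45 49
f 46 49 47
f 47 49 50
f 47 50 48
f 49 45 51
f 49 51 50
f 50 51 52
f 50 52 48
f 51 45 53
f 51 53 52
f 52 53 54
f 52 54 48
f 53 45 55
f 53 55 54
f 54 55 56
f 54 56 48
f 55 45 57
f 55 57 56
f 56 57 58
f 56 58 48
f 57 45 59
f 57 59 58
f 58 59 60
f 58 60 48
f 59 45 61
f 59 61 60
f 60 61 62
f 60 62 48
f 61 45 63
f 61 63 62
f 62 63 64
f 62 64 48
f 63 45 65
f 63 65 64
f 64 65 66
f 64 66 48
f 65 45 67
f 65 67 66
f 66 67 68
f 66 68 48
f 67 45 69
f 67 69 68
f 68 69 70
f 68 70 48
f 69 45 71
f 69 71 70
f 70 71 72
f 70 72 48
f 71 45 46
f 71 46 72
f 72 46 47
f 72 47 48
f 73 110 89
f 110 84 113
f 89 113 78
f 110 113 89
f 73 89 85
f 89 78 90
f 85 90 74
f 89 90 85
f 73 85 94
f 85 74 95
f 94 95 80
f 85 95 94
f 73 94 106
f 94 80 109
f 106 109 83
f 94 109 106
f 73 106 110
f 106 83 114
f 110 114 84
f 106 114 110
f 74 90 101
f 90 78 104
f 101 104 82
f 90 104 101
f 78 113 91
f 113 84 112
f 91 112 77
f 113 112 91
f 84 114 111
f 114 83 107
f 111 107 75
f 114 107 111
f 83 109 108
f 109 80 96
f 108 96 79
f 109 96 108
f 80 95 100
f 95 74 97
f 100 97 81
f 95 97 100
f 76 102 88
f 102 82 103
f 88 103 77
f 102 103 88
f 76 88 86
f 88 77 87
f 86 87 75
f 88 87 86
f 76 86 93
f 86 75 92
f 93 92 79
f 86 92 93
f 76 93 98
f 93 79 99
f 98 99 81
f 93 99 98
f 76 98 102
f 98 81 105
f 102 105 82
f 98 105 102
f 77 103 91
f 103 82 104
f 91 104 78
f 103 104 91
f 75 87 111
f 87 77 112
f 111 112 84
f 87 112 111
f 79 92 108
f 92 75 107
f 108 107 83
f 92 107 108
f 81 99 100
f 99 79 96
f 100 96 80
f 99 96 100
f 82 105 101
f 105 81 97
f 101 97 74
f 105 97 101



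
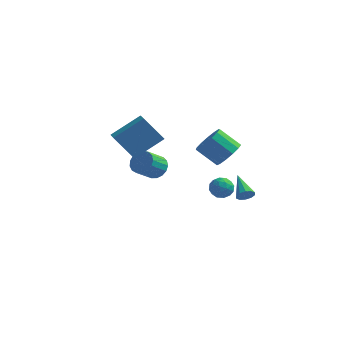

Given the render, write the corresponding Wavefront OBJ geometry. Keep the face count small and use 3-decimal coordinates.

v 2.024 1.145 -0.658
v 2.437 0.507 -0.157
v 1.29 0.497 0.778
v 0.876 1.135 0.278
v 2.587 0.959 0.032
v 1.44 0.949 0.967
v 2.559 1.47 0.003
v 1.412 1.46 0.938
v 2.36 1.878 -0.237
v 1.213 1.868 0.699
v 2.055 2.053 -0.609
v 0.908 2.043 0.326
v 1.74 1.94 -0.997
v 0.593 1.93 -0.062
v 1.514 1.574 -1.278
v 0.367 1.564 -0.342
v 1.451 1.072 -1.361
v 0.304 1.063 -0.426
v 1.569 0.593 -1.221
v 0.422 0.584 -0.286
v 1.832 0.29 -0.902
v 0.684 0.28 0.033
v 2.155 0.257 -0.506
v 1.008 0.248 0.43
v 2.306 -2.197 -0.611
v 2.64 -1.781 -1.021
v 3 -2.999 -0.859
v 3.334 -2.583 -1.269
v 3.356 -2.488 -0.604
v 2.927 -1.992 -0.45
v 2.713 -2.788 -1.43
v 2.284 -2.292 -1.276
v 2.892 -2.146 -1.527
v 3.289 -1.961 -1.017
v 2.351 -2.819 -0.863
v 2.748 -2.634 -0.353
v 2.413 -1.919 -0.794
v 3.227 -2.861 -1.086
v 3.24 -2.806 -0.695
v 3.437 -2.561 -0.936
v 2.581 -2.043 -0.458
v 2.777 -1.798 -0.7
v 3.198 -2.214 -0.454
v 2.863 -2.982 -1.18
v 3.059 -2.737 -1.422
v 2.203 -2.219 -0.944
v 2.4 -1.974 -1.185
v 2.442 -2.566 -1.426
v 2.757 -1.889 -1.333
v 3.164 -2.36 -1.479
v 2.799 -2.48 -1.573
v 2.547 -2.189 -1.483
v 2.99 -1.78 -1.033
v 3.397 -2.251 -1.179
v 3.41 -2.196 -0.787
v 3.159 -1.904 -0.697
v 3.138 -1.995 -1.33
v 2.243 -2.529 -0.701
v 2.65 -3 -0.847
v 2.481 -2.876 -1.183
v 2.23 -2.584 -1.093
v 2.476 -2.42 -0.401
v 2.883 -2.891 -0.547
v 3.093 -2.591 -0.397
v 2.841 -2.3 -0.307
v 2.502 -2.785 -0.55
v -2.534 2.654 -3.366
v -2.004 2.152 -3.612
v -2.496 1.224 -2.78
v -3.026 1.726 -2.534
v -1.841 2.321 -3.328
v -2.333 1.393 -2.495
v -1.836 2.565 -3.052
v -2.328 1.638 -2.22
v -1.992 2.831 -2.849
v -2.484 1.903 -2.016
v -2.271 3.055 -2.764
v -2.763 2.127 -1.931
v -2.611 3.188 -2.817
v -3.103 2.26 -1.984
v -2.933 3.198 -2.996
v -3.425 2.27 -2.163
v -3.164 3.084 -3.259
v -3.656 2.156 -2.427
v -3.25 2.871 -3.548
v -3.742 1.943 -2.715
v -3.172 2.608 -3.794
v -3.664 1.681 -2.962
v -2.948 2.356 -3.943
v -3.44 1.429 -3.111
v -2.629 2.172 -3.959
v -3.122 1.245 -3.127
v -2.289 2.099 -3.84
v -2.781 1.171 -3.008
v -4.294 1.024 -0.579
v -3.039 2.179 0.521
v -4.787 1.824 -0.857
v -3.532 2.979 0.244
v -3.208 1.201 -2.004
v -1.953 2.356 -0.903
v -3.701 2.001 -2.281
v -2.446 3.156 -1.181
v 3.39 -0.232 -2.638
v 3.707 -0.268 -2.228
v 2.59 0.872 -1.922
v 3.829 -0.05 -2.429
v 3.784 0.1 -2.71
v 3.587 0.122 -2.964
v 3.316 0.009 -3.093
v 3.072 -0.196 -3.048
v 2.95 -0.415 -2.847
v 2.996 -0.564 -2.566
v 3.192 -0.586 -2.313
v 3.464 -0.474 -2.184
f 2 1 5
f 2 5 3
f 3 5 6
f 3 6 4
f 5 1 7
f 5 7 6
f 6 7 8
f 6 8 4
f 7 1 9
f 7 9 8
f 8 9 10
f 8 10 4
f 9 1 11
f 9 11 10
f 10 11 12
f 10 12 4
f 11 1 13
f 11 13 12
f 12 13 14
f 12 14 4
f 13 1 15
f 13 15 14
f 14 15 16
f 14 16 4
f 15 1 17
f 15 17 16
f 16 17 18
f 16 18 4
f 17 1 19
f 17 19 18
f 18 19 20
f 18 20 4
f 19 1 21
f 19 21 20
f 20 21 22
f 20 22 4
f 21 1 23
f 21 23 22
f 22 23 24
f 22 24 4
f 23 1 2
f 23 2 24
f 24 2 3
f 24 3 4
f 25 62 41
f 62 36 65
f 41 65 30
f 62 65 41
f 25 41 37
f 41 30 42
f 37 42 26
f 41 42 37
f 25 37 46
f 37 26 47
f 46 47 32
f 37 47 46
f 25 46 58
f 46 32 61
f 58 61 35
f 46 61 58
f 25 58 62
f 58 35 66
f 62 66 36
f 58 66 62
f 26 42 53
f 42 30 56
f 53 56 34
f 42 56 53
f 30 65 43
f 65 36 64
f 43 64 29
f 65 64 43
f 36 66 63
f 66 35 59
f 63 59 27
f 66 59 63
f 35 61 60
f 61 32 48
f 60 48 31
f 61 48 60
f 32 47 52
f 47 26 49
f 52 49 33
f 47 49 52
f 28 54 40
f 54 34 55
f 40 55 29
f 54 55 40
f 28 40 38
f 40 29 39
f 38 39 27
f 40 39 38
f 28 38 45
f 38 27 44
f 45 44 31
f 38 44 45
f 28 45 50
f 45 31 51
f 50 51 33
f 45 51 50
f 28 50 54
f 50 33 57
f 54 57 34
f 50 57 54
f 29 55 43
f 55 34 56
f 43 56 30
f 55 56 43
f 27 39 63
f 39 29 64
f 63 64 36
f 39 64 63
f 31 44 60
f 44 27 59
f 60 59 35
f 44 59 60
f 33 51 52
f 51 31 48
f 52 48 32
f 51 48 52
f 34 57 53
f 57 33 49
f 53 49 26
f 57 49 53
f 68 67 71
f 68 71 69
f 69 71 72
f 69 72 70
f 71 67 73
f 71 73 72
f 72 73 74
f 72 74 70
f 73 67 75
f 73 75 74
f 74 75 76
f 74 76 70
f 75 67 77
f 75 77 76
f 76 77 78
f 76 78 70
f 77 67 79
f 77 79 78
f 78 79 80
f 78 80 70
f 79 67 81
f 79 81 80
f 80 81 82
f 80 82 70
f 81 67 83
f 81 83 82
f 82 83 84
f 82 84 70
f 83 67 85
f 83 85 84
f 84 85 86
f 84 86 70
f 85 67 87
f 85 87 86
f 86 87 88
f 86 88 70
f 87 67 89
f 87 89 88
f 88 89 90
f 88 90 70
f 89 67 91
f 89 91 90
f 90 91 92
f 90 92 70
f 91 67 93
f 91 93 92
f 92 93 94
f 92 94 70
f 93 67 68
f 93 68 94
f 94 68 69
f 94 69 70
f 96 98 95
f 99 96 95
f 95 98 97
f 97 99 95
f 96 102 98
f 100 96 99
f 100 102 96
f 98 102 97
f 101 99 97
f 97 102 101
f 101 100 99
f 102 100 101
f 104 103 106
f 104 106 105
f 106 103 107
f 106 107 105
f 107 103 108
f 107 108 105
f 108 103 109
f 108 109 105
f 109 103 110
f 109 110 105
f 110 103 111
f 110 111 105
f 111 103 112
f 111 112 105
f 112 103 113
f 112 113 105
f 113 103 114
f 113 114 105
f 114 103 104
f 114 104 105

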